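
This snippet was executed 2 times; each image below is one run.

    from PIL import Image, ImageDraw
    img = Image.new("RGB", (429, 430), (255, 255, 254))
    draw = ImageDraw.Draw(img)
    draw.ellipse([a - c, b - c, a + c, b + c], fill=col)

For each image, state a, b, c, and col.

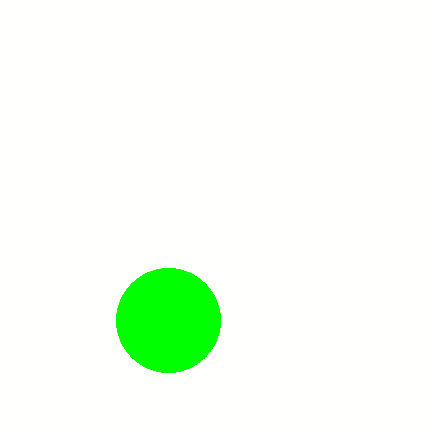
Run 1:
a = 168, b = 320, c = 52, col = 'lime'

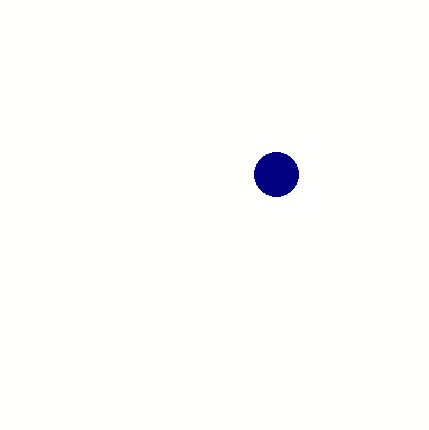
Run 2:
a = 276, b = 174, c = 22, col = 'navy'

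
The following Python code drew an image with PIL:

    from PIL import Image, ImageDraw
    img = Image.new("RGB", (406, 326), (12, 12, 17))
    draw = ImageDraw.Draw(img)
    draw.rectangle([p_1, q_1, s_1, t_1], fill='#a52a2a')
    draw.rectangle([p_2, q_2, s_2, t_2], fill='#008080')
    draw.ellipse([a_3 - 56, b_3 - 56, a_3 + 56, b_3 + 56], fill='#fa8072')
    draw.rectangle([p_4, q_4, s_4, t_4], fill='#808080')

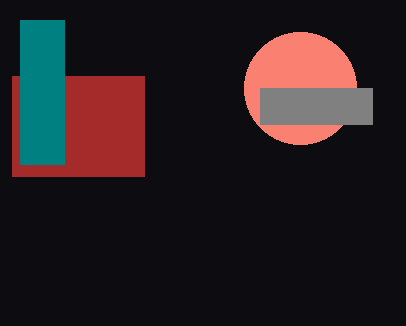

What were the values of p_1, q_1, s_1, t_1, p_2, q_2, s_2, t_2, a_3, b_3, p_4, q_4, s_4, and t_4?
p_1 = 12, q_1 = 76, s_1 = 144, t_1 = 176, p_2 = 20, q_2 = 20, s_2 = 64, t_2 = 164, a_3 = 300, b_3 = 88, p_4 = 260, q_4 = 88, s_4 = 372, t_4 = 124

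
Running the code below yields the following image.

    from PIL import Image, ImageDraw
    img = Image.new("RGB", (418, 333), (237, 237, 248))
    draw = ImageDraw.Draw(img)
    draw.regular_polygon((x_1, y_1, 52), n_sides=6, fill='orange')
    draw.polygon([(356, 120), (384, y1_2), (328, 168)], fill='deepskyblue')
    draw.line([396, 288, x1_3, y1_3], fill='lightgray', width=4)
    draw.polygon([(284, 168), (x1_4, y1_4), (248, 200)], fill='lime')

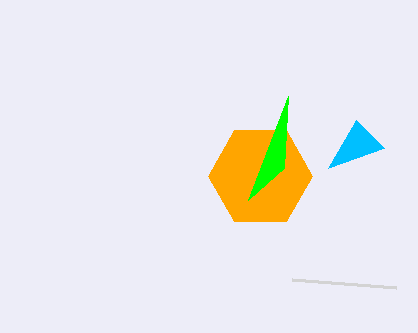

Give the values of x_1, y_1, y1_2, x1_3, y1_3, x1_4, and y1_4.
x_1 = 260, y_1 = 176, y1_2 = 148, x1_3 = 292, y1_3 = 280, x1_4 = 288, y1_4 = 96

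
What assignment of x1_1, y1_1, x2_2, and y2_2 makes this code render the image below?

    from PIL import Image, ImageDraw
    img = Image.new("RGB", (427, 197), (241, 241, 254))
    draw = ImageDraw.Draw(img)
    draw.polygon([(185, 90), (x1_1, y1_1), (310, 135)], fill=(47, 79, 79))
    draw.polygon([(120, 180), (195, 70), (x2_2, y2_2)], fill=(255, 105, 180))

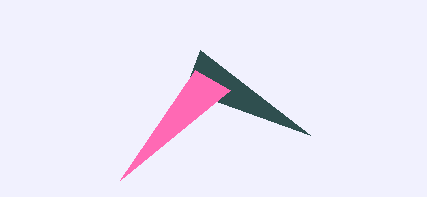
x1_1 = 200, y1_1 = 50, x2_2 = 230, y2_2 = 90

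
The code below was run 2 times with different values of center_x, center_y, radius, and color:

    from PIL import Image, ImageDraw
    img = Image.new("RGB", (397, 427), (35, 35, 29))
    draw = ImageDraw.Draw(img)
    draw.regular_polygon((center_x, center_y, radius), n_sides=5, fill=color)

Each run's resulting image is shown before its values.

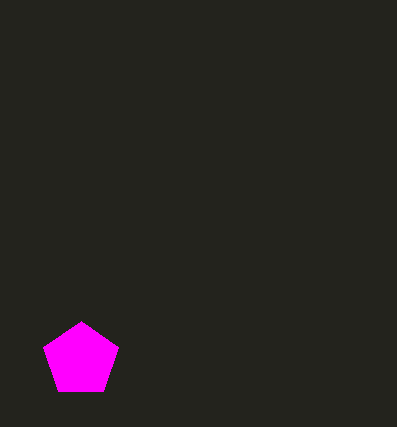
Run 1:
center_x = 81
center_y = 360
radius = 39
color = 'magenta'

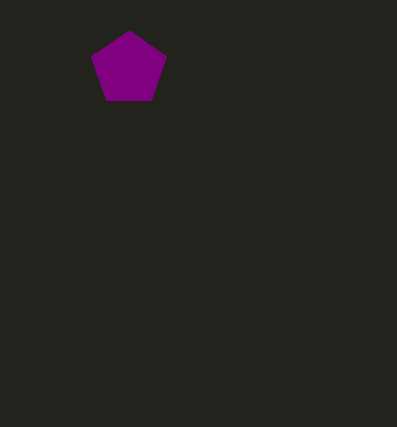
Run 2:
center_x = 129, center_y = 69, radius = 39, color = 'purple'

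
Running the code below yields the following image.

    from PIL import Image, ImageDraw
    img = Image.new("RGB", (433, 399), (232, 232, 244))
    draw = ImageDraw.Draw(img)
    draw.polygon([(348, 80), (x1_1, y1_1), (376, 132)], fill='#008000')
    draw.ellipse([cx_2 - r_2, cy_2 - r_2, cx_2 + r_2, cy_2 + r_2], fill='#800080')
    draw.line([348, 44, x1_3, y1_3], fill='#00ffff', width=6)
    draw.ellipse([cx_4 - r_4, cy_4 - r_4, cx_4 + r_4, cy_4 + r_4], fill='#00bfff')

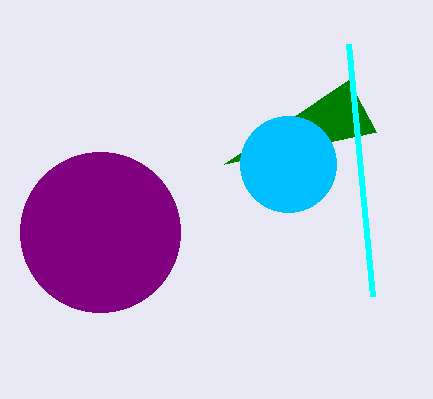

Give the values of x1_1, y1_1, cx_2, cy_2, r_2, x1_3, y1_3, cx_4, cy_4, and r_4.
x1_1 = 224; y1_1 = 164; cx_2 = 100; cy_2 = 232; r_2 = 80; x1_3 = 372; y1_3 = 296; cx_4 = 288; cy_4 = 164; r_4 = 48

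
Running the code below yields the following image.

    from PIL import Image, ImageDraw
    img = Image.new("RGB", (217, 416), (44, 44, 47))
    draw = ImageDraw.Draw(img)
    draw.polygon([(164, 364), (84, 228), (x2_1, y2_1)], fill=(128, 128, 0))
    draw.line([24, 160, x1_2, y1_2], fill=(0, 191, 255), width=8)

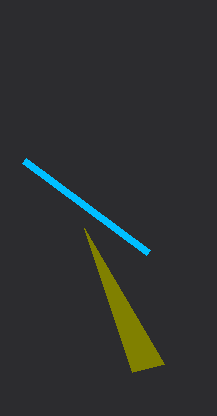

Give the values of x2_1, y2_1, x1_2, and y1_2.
x2_1 = 132
y2_1 = 372
x1_2 = 148
y1_2 = 252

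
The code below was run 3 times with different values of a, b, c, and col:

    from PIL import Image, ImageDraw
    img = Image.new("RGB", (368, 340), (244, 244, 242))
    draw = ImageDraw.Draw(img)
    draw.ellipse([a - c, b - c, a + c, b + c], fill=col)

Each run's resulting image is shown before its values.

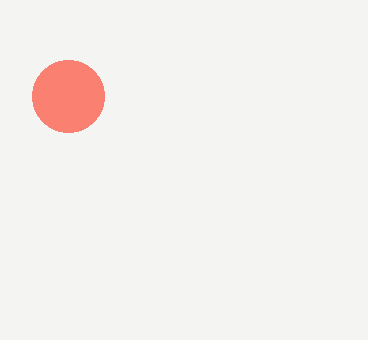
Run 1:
a = 68
b = 96
c = 36
col = 'salmon'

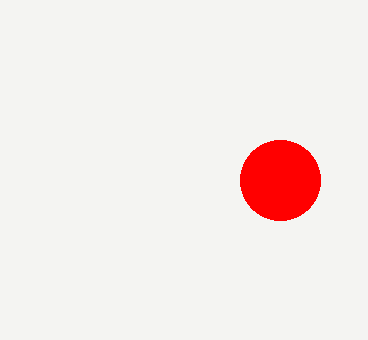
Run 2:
a = 280, b = 180, c = 40, col = 'red'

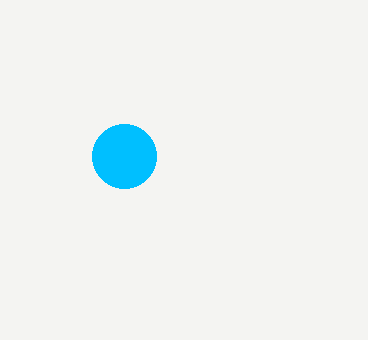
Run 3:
a = 124
b = 156
c = 32
col = 'deepskyblue'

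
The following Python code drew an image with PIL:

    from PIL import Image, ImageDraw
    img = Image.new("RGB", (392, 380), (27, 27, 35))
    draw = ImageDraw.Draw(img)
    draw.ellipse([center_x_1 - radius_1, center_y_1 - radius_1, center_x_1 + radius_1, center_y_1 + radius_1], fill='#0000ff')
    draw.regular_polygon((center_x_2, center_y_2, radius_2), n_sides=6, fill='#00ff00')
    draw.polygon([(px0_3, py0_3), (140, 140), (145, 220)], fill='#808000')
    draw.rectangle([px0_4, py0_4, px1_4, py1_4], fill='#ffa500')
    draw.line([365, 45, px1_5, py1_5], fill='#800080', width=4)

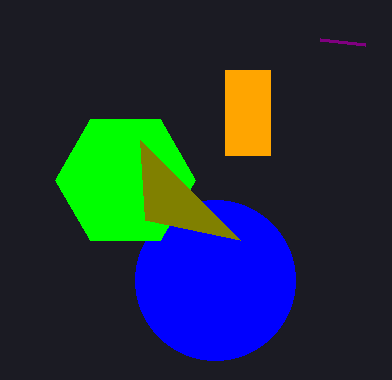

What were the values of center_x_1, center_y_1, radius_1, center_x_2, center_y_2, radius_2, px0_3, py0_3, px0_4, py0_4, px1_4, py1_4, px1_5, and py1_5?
center_x_1 = 215
center_y_1 = 280
radius_1 = 80
center_x_2 = 125
center_y_2 = 180
radius_2 = 70
px0_3 = 240
py0_3 = 240
px0_4 = 225
py0_4 = 70
px1_4 = 270
py1_4 = 155
px1_5 = 320
py1_5 = 40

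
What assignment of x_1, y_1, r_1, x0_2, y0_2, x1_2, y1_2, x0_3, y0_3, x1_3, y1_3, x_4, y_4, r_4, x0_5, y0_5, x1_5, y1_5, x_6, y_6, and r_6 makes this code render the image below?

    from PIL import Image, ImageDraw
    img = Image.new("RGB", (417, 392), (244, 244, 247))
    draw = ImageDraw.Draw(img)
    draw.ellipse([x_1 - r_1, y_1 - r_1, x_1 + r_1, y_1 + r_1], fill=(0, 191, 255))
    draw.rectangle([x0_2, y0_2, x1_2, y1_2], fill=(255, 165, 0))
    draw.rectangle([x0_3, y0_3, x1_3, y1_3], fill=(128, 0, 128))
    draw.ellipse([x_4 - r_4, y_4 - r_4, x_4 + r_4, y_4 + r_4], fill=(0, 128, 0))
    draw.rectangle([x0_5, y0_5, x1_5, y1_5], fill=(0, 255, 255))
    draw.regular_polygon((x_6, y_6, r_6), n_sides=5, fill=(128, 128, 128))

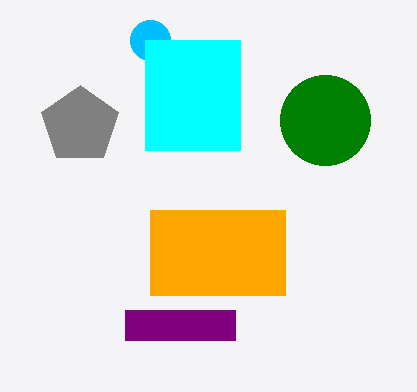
x_1 = 150; y_1 = 40; r_1 = 20; x0_2 = 150; y0_2 = 210; x1_2 = 285; y1_2 = 295; x0_3 = 125; y0_3 = 310; x1_3 = 235; y1_3 = 340; x_4 = 325; y_4 = 120; r_4 = 45; x0_5 = 145; y0_5 = 40; x1_5 = 240; y1_5 = 150; x_6 = 80; y_6 = 125; r_6 = 40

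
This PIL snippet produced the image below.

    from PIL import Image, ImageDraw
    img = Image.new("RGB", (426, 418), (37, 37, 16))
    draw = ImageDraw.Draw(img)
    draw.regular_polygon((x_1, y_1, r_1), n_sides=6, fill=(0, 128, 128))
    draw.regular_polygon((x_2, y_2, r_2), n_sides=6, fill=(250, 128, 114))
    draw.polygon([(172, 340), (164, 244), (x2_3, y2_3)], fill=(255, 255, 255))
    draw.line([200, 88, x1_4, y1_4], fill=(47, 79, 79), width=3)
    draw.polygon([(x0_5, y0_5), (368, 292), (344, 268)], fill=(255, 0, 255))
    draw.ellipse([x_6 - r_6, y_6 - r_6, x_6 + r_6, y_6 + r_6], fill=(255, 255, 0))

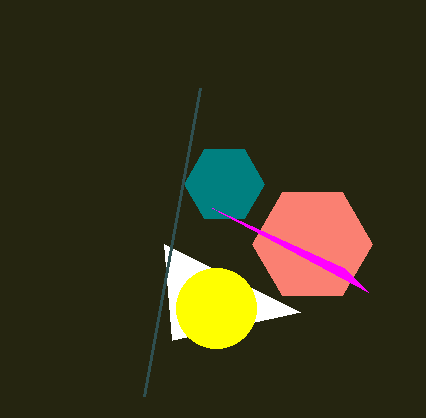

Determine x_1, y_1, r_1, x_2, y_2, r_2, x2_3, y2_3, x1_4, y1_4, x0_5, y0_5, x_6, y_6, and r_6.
x_1 = 224, y_1 = 184, r_1 = 40, x_2 = 312, y_2 = 244, r_2 = 60, x2_3 = 300, y2_3 = 312, x1_4 = 144, y1_4 = 396, x0_5 = 212, y0_5 = 208, x_6 = 216, y_6 = 308, r_6 = 40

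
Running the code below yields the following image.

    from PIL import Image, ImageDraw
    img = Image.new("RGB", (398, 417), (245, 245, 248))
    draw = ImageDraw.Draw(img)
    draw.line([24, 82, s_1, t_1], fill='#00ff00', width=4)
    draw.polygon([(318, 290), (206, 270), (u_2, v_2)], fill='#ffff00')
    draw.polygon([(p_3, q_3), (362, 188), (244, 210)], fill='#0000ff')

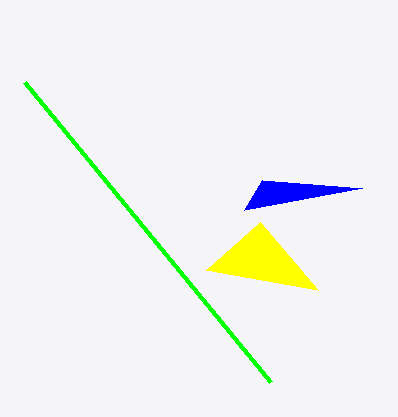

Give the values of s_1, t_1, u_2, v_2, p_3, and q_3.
s_1 = 270
t_1 = 382
u_2 = 260
v_2 = 222
p_3 = 262
q_3 = 180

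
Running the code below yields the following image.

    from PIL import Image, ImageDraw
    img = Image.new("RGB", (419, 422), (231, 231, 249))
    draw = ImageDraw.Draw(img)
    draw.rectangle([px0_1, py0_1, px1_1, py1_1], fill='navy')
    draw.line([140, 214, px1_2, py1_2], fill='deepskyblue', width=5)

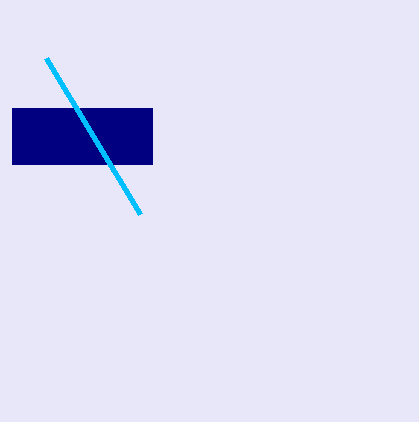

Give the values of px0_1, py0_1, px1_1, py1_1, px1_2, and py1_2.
px0_1 = 12
py0_1 = 108
px1_1 = 152
py1_1 = 164
px1_2 = 46
py1_2 = 58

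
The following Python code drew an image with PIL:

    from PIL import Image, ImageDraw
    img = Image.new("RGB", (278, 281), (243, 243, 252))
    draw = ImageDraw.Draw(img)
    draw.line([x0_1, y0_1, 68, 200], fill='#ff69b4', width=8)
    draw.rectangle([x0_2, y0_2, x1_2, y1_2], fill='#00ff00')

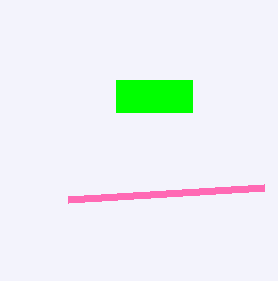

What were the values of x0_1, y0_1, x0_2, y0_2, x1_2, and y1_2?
x0_1 = 264; y0_1 = 188; x0_2 = 116; y0_2 = 80; x1_2 = 192; y1_2 = 112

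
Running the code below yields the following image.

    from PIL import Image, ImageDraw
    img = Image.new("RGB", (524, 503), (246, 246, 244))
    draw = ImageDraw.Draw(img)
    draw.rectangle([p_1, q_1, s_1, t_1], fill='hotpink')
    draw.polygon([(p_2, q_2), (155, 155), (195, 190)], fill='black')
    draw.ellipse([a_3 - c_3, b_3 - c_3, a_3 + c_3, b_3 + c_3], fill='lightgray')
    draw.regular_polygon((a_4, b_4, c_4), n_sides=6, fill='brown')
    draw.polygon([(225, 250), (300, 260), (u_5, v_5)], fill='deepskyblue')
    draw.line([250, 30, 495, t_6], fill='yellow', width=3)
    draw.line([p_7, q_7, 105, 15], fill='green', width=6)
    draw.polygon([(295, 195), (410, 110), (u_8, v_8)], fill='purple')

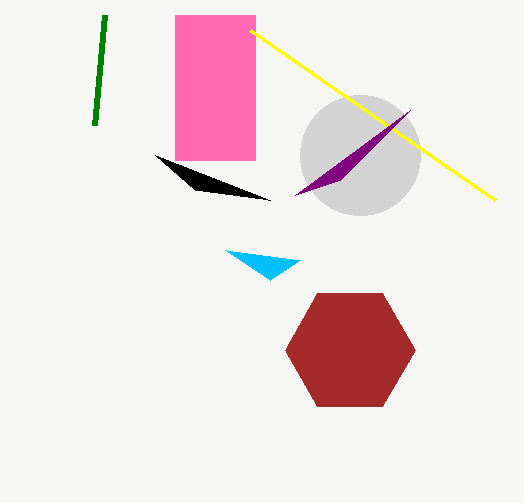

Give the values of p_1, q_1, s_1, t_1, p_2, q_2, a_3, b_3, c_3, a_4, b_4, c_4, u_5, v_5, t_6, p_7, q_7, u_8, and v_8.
p_1 = 175, q_1 = 15, s_1 = 255, t_1 = 160, p_2 = 270, q_2 = 200, a_3 = 360, b_3 = 155, c_3 = 60, a_4 = 350, b_4 = 350, c_4 = 65, u_5 = 270, v_5 = 280, t_6 = 200, p_7 = 95, q_7 = 125, u_8 = 340, v_8 = 180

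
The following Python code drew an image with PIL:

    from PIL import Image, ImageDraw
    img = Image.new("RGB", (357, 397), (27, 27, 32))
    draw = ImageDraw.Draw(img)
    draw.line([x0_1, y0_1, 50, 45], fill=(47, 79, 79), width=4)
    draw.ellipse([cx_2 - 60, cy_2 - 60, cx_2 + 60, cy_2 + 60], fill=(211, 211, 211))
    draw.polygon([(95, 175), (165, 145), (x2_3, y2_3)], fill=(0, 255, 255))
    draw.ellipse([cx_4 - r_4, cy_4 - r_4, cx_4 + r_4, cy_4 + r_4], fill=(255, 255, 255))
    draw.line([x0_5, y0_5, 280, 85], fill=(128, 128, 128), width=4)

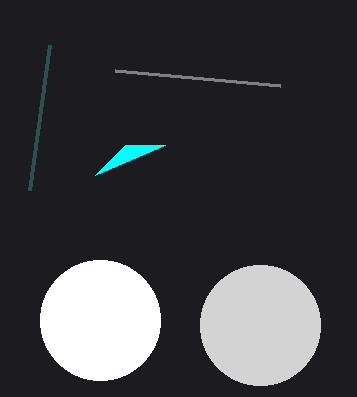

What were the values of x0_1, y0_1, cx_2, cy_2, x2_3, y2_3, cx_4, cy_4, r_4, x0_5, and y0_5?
x0_1 = 30
y0_1 = 190
cx_2 = 260
cy_2 = 325
x2_3 = 125
y2_3 = 145
cx_4 = 100
cy_4 = 320
r_4 = 60
x0_5 = 115
y0_5 = 70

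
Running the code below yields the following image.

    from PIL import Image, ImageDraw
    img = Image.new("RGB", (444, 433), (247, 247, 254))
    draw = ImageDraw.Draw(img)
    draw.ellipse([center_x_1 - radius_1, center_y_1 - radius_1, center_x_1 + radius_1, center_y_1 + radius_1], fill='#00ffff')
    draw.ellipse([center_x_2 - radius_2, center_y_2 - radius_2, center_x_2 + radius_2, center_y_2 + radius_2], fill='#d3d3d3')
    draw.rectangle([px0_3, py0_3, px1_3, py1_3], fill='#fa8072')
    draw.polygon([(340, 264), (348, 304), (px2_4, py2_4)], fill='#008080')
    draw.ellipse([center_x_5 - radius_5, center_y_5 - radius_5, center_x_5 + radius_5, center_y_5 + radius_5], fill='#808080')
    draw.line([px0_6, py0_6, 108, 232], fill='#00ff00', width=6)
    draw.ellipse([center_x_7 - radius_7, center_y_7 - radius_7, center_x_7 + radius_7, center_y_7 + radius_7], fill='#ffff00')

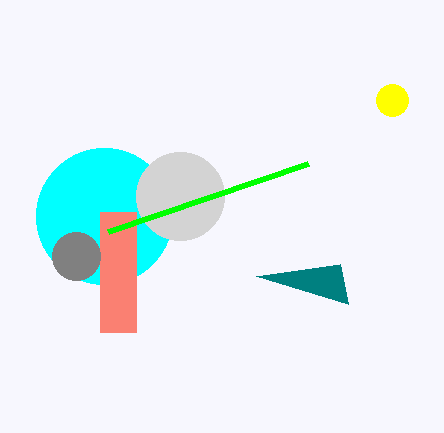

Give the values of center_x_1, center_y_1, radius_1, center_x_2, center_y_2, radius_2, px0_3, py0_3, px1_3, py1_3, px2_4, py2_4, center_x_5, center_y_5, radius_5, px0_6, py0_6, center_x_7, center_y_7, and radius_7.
center_x_1 = 104, center_y_1 = 216, radius_1 = 68, center_x_2 = 180, center_y_2 = 196, radius_2 = 44, px0_3 = 100, py0_3 = 212, px1_3 = 136, py1_3 = 332, px2_4 = 256, py2_4 = 276, center_x_5 = 76, center_y_5 = 256, radius_5 = 24, px0_6 = 308, py0_6 = 164, center_x_7 = 392, center_y_7 = 100, radius_7 = 16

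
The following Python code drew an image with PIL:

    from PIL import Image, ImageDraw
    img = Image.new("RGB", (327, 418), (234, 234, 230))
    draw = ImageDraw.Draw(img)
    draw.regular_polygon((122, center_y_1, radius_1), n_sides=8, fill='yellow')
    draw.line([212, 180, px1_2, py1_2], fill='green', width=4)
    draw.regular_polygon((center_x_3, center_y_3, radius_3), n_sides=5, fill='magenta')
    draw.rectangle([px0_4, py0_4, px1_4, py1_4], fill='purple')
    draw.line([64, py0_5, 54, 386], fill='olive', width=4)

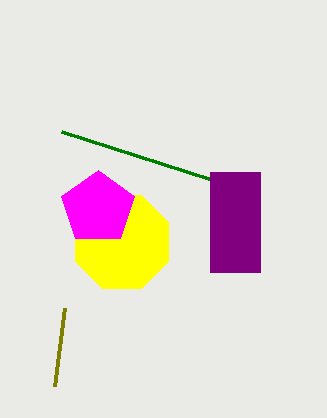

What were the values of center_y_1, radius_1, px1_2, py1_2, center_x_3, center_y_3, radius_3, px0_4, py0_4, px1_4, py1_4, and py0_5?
center_y_1 = 242, radius_1 = 50, px1_2 = 62, py1_2 = 132, center_x_3 = 98, center_y_3 = 208, radius_3 = 38, px0_4 = 210, py0_4 = 172, px1_4 = 260, py1_4 = 272, py0_5 = 308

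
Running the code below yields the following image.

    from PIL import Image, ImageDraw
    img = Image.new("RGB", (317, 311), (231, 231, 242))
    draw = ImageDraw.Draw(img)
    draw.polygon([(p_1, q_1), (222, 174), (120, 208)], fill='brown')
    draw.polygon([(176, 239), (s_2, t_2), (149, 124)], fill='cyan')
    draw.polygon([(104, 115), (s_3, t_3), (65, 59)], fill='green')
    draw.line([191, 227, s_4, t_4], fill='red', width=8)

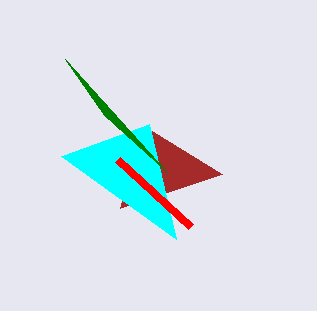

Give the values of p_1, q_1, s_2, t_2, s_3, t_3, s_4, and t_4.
p_1 = 144, q_1 = 126, s_2 = 61, t_2 = 156, s_3 = 167, t_3 = 172, s_4 = 118, t_4 = 160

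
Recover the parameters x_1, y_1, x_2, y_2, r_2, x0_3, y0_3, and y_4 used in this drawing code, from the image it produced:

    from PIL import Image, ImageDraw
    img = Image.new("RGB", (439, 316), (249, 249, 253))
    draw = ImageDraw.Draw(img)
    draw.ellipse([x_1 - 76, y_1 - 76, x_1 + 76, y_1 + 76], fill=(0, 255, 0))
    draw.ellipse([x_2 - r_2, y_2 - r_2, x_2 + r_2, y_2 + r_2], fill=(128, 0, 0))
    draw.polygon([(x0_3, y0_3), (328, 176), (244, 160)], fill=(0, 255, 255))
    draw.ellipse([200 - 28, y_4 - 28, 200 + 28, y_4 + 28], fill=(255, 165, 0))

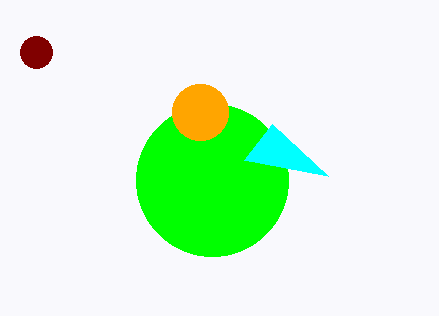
x_1 = 212; y_1 = 180; x_2 = 36; y_2 = 52; r_2 = 16; x0_3 = 272; y0_3 = 124; y_4 = 112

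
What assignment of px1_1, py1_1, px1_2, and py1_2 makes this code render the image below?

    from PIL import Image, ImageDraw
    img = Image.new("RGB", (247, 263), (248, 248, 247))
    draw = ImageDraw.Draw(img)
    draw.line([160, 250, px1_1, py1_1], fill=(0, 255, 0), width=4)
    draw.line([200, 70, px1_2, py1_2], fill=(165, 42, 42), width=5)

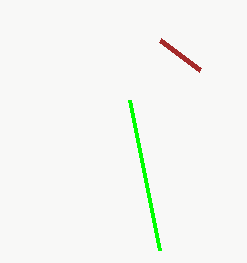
px1_1 = 130; py1_1 = 100; px1_2 = 160; py1_2 = 40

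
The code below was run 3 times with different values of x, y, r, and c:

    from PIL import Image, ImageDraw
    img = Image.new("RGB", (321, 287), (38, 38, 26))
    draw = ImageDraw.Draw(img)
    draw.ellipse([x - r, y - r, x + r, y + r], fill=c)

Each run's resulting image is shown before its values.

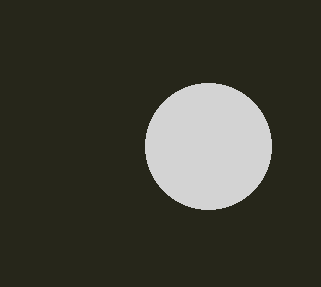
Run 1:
x = 208; y = 146; r = 63; c = 'lightgray'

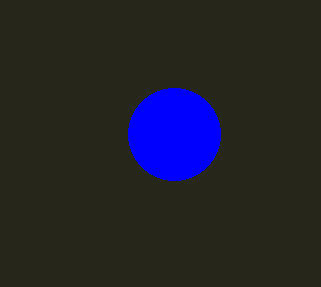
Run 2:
x = 174; y = 134; r = 46; c = 'blue'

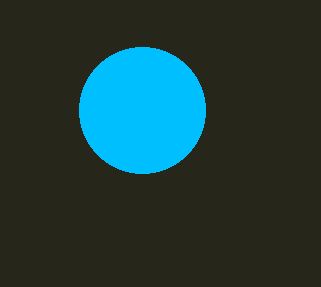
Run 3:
x = 142; y = 110; r = 63; c = 'deepskyblue'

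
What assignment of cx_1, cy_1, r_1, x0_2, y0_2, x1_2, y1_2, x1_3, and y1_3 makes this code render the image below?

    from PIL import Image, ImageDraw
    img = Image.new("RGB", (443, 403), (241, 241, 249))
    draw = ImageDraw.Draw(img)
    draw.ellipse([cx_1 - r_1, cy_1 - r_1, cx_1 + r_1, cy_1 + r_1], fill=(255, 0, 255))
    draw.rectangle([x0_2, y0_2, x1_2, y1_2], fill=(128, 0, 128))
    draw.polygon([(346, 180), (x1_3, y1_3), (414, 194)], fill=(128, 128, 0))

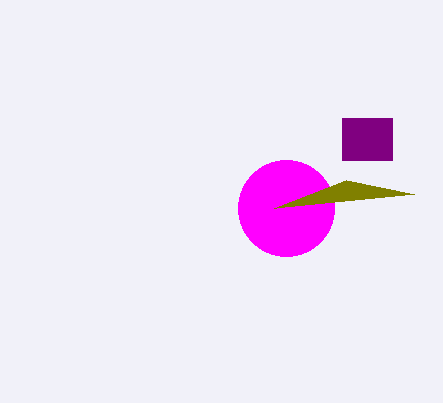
cx_1 = 286; cy_1 = 208; r_1 = 48; x0_2 = 342; y0_2 = 118; x1_2 = 392; y1_2 = 160; x1_3 = 274; y1_3 = 208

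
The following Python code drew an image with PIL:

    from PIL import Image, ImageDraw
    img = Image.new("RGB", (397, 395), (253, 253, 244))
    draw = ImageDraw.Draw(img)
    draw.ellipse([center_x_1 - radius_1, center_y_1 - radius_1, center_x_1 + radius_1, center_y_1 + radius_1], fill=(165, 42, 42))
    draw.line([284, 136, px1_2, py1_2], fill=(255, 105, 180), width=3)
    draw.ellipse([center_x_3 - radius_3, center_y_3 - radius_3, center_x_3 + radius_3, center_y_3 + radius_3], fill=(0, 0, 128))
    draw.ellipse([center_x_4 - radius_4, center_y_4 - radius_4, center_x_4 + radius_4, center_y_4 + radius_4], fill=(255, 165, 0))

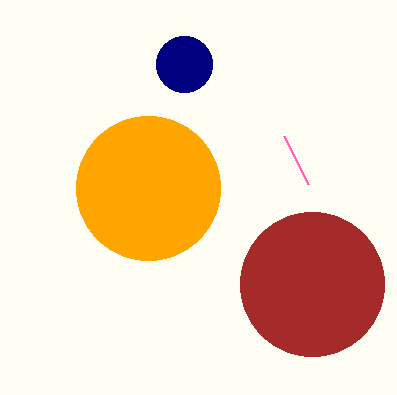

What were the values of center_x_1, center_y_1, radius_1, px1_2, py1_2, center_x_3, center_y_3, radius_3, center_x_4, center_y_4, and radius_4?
center_x_1 = 312, center_y_1 = 284, radius_1 = 72, px1_2 = 308, py1_2 = 184, center_x_3 = 184, center_y_3 = 64, radius_3 = 28, center_x_4 = 148, center_y_4 = 188, radius_4 = 72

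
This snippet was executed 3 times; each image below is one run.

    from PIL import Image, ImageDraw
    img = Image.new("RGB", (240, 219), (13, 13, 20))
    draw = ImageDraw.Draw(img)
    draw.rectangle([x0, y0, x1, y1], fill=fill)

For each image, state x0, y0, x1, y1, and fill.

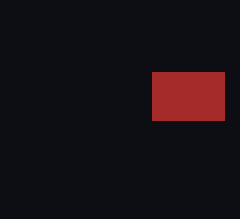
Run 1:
x0 = 152, y0 = 72, x1 = 224, y1 = 120, fill = 'brown'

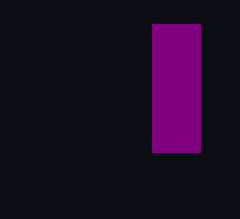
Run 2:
x0 = 152
y0 = 24
x1 = 200
y1 = 152
fill = 'purple'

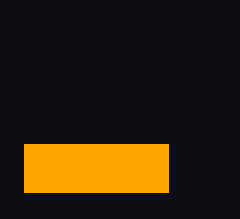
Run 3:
x0 = 24, y0 = 144, x1 = 168, y1 = 192, fill = 'orange'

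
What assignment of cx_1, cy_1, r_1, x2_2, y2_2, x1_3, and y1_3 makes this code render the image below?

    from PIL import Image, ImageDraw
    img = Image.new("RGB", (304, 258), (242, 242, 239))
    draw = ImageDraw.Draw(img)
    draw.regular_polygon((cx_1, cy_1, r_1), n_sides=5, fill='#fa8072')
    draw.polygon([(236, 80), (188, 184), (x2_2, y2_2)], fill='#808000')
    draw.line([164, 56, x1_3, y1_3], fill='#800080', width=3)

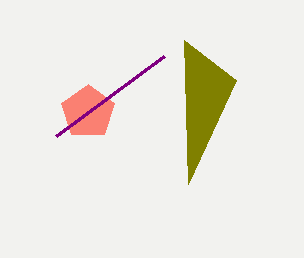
cx_1 = 88
cy_1 = 112
r_1 = 28
x2_2 = 184
y2_2 = 40
x1_3 = 56
y1_3 = 136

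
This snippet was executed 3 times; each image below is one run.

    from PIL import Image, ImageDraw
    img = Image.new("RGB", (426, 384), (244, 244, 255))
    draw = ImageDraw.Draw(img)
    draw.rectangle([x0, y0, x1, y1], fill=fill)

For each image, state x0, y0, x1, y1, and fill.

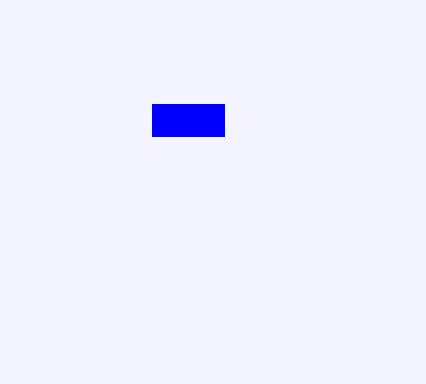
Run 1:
x0 = 152
y0 = 104
x1 = 224
y1 = 136
fill = 'blue'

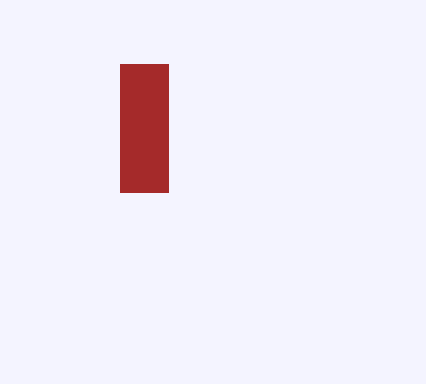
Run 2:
x0 = 120
y0 = 64
x1 = 168
y1 = 192
fill = 'brown'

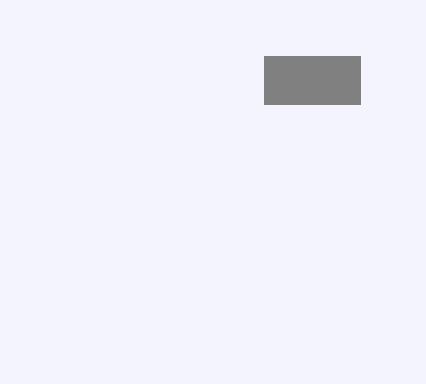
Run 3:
x0 = 264, y0 = 56, x1 = 360, y1 = 104, fill = 'gray'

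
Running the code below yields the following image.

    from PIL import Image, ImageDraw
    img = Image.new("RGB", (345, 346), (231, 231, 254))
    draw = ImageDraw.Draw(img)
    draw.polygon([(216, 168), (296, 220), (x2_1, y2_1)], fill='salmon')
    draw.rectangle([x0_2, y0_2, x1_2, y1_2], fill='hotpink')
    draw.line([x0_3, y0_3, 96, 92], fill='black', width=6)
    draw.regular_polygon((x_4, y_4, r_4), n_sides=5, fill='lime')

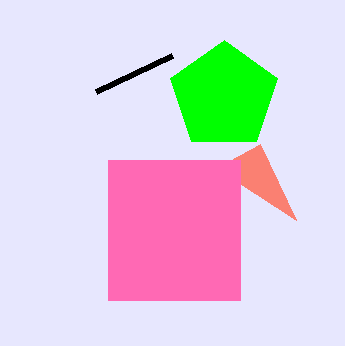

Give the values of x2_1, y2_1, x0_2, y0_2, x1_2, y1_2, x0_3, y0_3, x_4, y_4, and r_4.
x2_1 = 260
y2_1 = 144
x0_2 = 108
y0_2 = 160
x1_2 = 240
y1_2 = 300
x0_3 = 172
y0_3 = 56
x_4 = 224
y_4 = 96
r_4 = 56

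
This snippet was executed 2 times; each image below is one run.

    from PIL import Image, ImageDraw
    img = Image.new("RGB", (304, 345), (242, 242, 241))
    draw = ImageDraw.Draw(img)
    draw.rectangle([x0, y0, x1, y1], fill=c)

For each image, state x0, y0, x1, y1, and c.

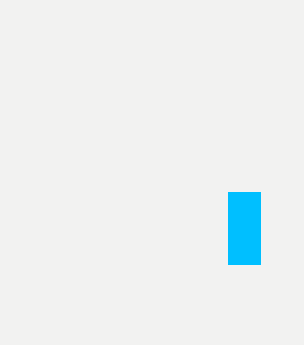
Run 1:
x0 = 228, y0 = 192, x1 = 260, y1 = 264, c = 'deepskyblue'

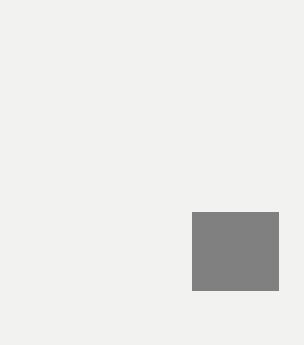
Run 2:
x0 = 192
y0 = 212
x1 = 278
y1 = 290
c = 'gray'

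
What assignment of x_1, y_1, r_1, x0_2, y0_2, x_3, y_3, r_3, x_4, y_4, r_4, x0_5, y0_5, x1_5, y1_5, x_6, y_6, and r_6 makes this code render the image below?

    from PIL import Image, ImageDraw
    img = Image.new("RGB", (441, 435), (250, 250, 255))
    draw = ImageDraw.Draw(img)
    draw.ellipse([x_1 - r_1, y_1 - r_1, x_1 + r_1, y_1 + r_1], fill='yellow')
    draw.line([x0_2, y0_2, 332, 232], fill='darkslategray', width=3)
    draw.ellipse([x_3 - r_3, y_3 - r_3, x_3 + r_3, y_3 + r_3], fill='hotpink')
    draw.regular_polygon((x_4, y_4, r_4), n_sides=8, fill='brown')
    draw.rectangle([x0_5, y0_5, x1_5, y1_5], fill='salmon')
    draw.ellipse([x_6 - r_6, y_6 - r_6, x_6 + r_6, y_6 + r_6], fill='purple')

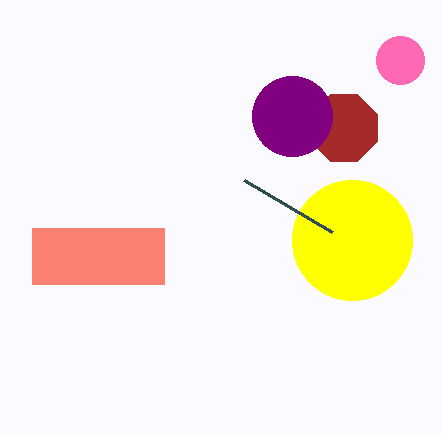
x_1 = 352; y_1 = 240; r_1 = 60; x0_2 = 244; y0_2 = 180; x_3 = 400; y_3 = 60; r_3 = 24; x_4 = 344; y_4 = 128; r_4 = 36; x0_5 = 32; y0_5 = 228; x1_5 = 164; y1_5 = 284; x_6 = 292; y_6 = 116; r_6 = 40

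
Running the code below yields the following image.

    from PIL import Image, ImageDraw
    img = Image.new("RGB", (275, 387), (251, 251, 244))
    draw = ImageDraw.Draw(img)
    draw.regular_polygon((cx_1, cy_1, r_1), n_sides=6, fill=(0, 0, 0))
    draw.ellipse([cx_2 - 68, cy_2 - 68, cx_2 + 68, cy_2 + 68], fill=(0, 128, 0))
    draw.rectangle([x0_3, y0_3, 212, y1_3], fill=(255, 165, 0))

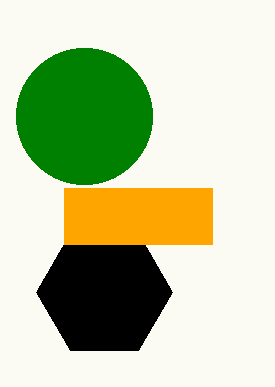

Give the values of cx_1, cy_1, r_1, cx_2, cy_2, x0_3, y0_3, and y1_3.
cx_1 = 104; cy_1 = 292; r_1 = 68; cx_2 = 84; cy_2 = 116; x0_3 = 64; y0_3 = 188; y1_3 = 244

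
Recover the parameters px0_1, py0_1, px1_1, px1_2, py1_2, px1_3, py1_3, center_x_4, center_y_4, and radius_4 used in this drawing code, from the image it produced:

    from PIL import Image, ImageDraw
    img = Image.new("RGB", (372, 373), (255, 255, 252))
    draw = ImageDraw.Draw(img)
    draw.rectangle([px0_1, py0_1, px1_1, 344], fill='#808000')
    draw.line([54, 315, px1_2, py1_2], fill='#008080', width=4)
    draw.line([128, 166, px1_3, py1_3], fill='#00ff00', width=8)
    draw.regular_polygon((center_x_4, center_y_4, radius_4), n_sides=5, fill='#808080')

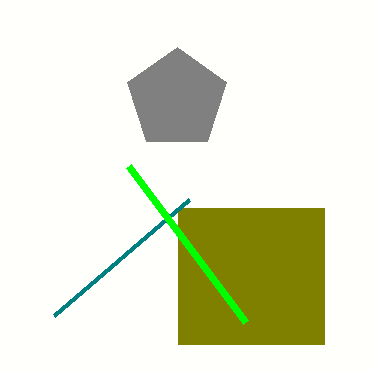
px0_1 = 178
py0_1 = 208
px1_1 = 324
px1_2 = 189
py1_2 = 199
px1_3 = 245
py1_3 = 322
center_x_4 = 177
center_y_4 = 99
radius_4 = 52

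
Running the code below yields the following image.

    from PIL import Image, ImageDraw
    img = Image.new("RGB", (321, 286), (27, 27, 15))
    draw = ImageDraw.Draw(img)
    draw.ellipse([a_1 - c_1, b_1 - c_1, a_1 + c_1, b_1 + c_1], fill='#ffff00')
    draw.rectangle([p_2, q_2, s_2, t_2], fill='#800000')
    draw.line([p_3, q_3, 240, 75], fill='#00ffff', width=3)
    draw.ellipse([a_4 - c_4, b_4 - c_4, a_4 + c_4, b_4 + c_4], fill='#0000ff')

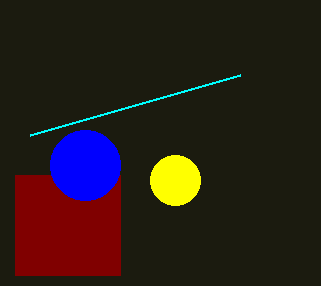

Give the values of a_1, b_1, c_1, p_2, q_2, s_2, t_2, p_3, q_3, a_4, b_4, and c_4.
a_1 = 175; b_1 = 180; c_1 = 25; p_2 = 15; q_2 = 175; s_2 = 120; t_2 = 275; p_3 = 30; q_3 = 135; a_4 = 85; b_4 = 165; c_4 = 35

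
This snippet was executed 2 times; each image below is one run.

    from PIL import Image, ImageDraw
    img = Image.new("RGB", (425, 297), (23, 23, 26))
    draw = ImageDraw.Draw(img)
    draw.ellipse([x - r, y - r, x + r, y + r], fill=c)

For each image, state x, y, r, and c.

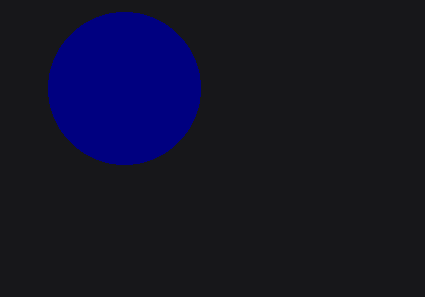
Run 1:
x = 124
y = 88
r = 76
c = 'navy'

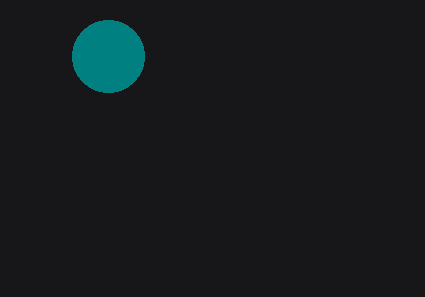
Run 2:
x = 108; y = 56; r = 36; c = 'teal'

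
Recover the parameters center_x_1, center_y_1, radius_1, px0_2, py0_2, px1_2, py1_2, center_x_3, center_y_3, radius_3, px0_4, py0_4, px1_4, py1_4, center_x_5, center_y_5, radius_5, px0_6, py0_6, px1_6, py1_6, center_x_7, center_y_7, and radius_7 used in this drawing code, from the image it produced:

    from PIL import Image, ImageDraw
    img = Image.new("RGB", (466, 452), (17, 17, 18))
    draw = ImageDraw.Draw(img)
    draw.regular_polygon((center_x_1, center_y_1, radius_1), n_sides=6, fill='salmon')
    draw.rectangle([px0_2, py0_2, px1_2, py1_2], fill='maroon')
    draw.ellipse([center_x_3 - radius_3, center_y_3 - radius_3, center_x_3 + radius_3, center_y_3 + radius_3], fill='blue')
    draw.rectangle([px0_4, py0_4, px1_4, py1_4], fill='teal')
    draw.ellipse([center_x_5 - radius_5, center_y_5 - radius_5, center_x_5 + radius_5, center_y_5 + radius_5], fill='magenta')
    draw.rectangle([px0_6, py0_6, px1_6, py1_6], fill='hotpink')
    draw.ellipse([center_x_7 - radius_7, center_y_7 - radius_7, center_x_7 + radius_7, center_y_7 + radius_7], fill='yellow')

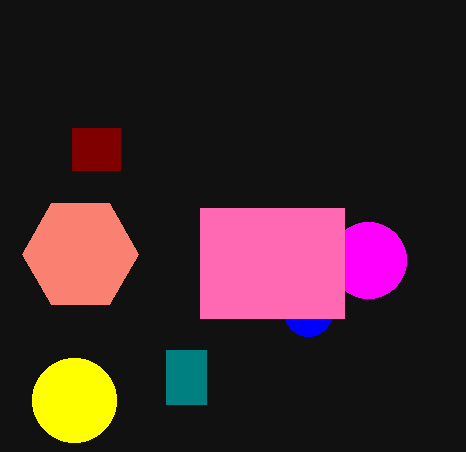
center_x_1 = 80
center_y_1 = 254
radius_1 = 58
px0_2 = 72
py0_2 = 128
px1_2 = 120
py1_2 = 170
center_x_3 = 308
center_y_3 = 312
radius_3 = 24
px0_4 = 166
py0_4 = 350
px1_4 = 206
py1_4 = 404
center_x_5 = 368
center_y_5 = 260
radius_5 = 38
px0_6 = 200
py0_6 = 208
px1_6 = 344
py1_6 = 318
center_x_7 = 74
center_y_7 = 400
radius_7 = 42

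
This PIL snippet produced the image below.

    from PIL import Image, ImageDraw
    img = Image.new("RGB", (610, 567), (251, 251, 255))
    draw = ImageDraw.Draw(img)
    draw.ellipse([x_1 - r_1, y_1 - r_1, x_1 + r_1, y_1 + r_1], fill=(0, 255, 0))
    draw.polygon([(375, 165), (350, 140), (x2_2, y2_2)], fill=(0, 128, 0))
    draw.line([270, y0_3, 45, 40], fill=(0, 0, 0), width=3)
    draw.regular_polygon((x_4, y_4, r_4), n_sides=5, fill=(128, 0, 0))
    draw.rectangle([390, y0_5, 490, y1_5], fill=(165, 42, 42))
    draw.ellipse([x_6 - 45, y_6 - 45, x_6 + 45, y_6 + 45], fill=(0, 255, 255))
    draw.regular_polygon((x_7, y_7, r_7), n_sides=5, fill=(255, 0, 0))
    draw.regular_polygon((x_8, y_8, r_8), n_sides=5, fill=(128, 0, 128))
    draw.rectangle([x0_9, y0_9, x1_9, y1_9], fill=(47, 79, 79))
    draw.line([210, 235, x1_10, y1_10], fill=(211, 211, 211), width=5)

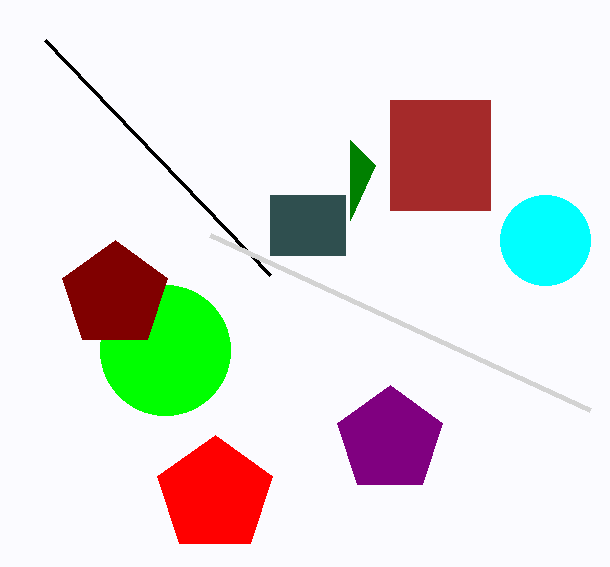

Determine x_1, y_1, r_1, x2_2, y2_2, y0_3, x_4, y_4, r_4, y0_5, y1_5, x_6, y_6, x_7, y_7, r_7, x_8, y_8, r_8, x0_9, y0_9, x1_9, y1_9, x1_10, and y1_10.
x_1 = 165
y_1 = 350
r_1 = 65
x2_2 = 350
y2_2 = 220
y0_3 = 275
x_4 = 115
y_4 = 295
r_4 = 55
y0_5 = 100
y1_5 = 210
x_6 = 545
y_6 = 240
x_7 = 215
y_7 = 495
r_7 = 60
x_8 = 390
y_8 = 440
r_8 = 55
x0_9 = 270
y0_9 = 195
x1_9 = 345
y1_9 = 255
x1_10 = 590
y1_10 = 410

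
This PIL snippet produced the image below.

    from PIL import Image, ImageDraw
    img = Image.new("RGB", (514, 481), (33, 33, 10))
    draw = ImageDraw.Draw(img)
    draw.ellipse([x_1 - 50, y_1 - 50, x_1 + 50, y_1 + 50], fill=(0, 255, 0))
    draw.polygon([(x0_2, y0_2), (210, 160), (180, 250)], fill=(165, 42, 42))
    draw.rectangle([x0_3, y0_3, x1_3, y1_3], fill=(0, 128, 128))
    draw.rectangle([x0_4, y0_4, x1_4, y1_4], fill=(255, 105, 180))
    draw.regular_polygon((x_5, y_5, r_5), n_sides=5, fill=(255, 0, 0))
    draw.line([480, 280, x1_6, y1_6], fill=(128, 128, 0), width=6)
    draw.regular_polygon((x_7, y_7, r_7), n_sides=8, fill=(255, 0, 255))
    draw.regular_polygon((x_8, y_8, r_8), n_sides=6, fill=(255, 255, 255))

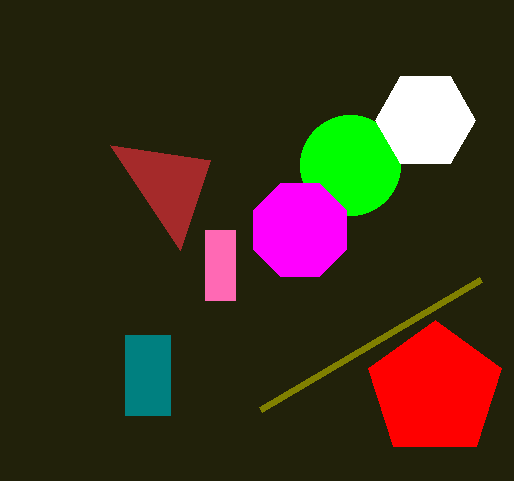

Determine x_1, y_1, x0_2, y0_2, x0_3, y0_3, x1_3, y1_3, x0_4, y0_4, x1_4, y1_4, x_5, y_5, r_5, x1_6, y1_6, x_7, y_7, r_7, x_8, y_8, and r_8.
x_1 = 350, y_1 = 165, x0_2 = 110, y0_2 = 145, x0_3 = 125, y0_3 = 335, x1_3 = 170, y1_3 = 415, x0_4 = 205, y0_4 = 230, x1_4 = 235, y1_4 = 300, x_5 = 435, y_5 = 390, r_5 = 70, x1_6 = 260, y1_6 = 410, x_7 = 300, y_7 = 230, r_7 = 50, x_8 = 425, y_8 = 120, r_8 = 50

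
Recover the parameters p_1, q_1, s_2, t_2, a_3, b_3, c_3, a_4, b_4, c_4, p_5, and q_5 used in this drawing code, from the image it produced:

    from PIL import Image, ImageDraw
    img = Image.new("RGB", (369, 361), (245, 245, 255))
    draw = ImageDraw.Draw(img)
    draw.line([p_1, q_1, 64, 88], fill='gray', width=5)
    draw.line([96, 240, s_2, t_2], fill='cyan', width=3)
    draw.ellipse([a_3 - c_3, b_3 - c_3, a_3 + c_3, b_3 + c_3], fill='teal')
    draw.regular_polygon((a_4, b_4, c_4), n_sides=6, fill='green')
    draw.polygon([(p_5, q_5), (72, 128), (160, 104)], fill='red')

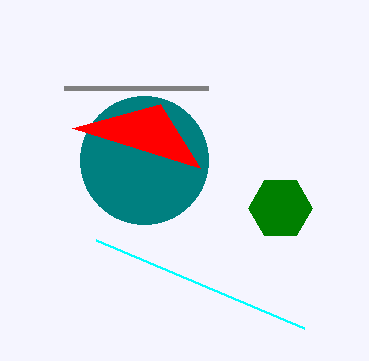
p_1 = 208; q_1 = 88; s_2 = 304; t_2 = 328; a_3 = 144; b_3 = 160; c_3 = 64; a_4 = 280; b_4 = 208; c_4 = 32; p_5 = 200; q_5 = 168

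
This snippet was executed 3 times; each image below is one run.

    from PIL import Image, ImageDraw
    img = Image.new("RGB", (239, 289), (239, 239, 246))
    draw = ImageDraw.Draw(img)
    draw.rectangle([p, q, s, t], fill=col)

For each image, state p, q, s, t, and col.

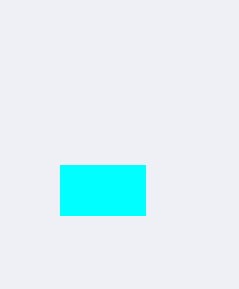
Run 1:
p = 60
q = 165
s = 145
t = 215
col = 'cyan'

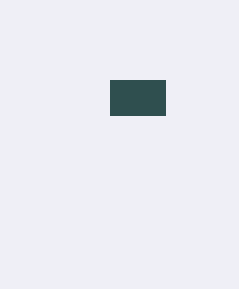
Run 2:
p = 110
q = 80
s = 165
t = 115
col = 'darkslategray'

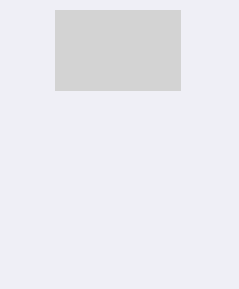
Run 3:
p = 55; q = 10; s = 180; t = 90; col = 'lightgray'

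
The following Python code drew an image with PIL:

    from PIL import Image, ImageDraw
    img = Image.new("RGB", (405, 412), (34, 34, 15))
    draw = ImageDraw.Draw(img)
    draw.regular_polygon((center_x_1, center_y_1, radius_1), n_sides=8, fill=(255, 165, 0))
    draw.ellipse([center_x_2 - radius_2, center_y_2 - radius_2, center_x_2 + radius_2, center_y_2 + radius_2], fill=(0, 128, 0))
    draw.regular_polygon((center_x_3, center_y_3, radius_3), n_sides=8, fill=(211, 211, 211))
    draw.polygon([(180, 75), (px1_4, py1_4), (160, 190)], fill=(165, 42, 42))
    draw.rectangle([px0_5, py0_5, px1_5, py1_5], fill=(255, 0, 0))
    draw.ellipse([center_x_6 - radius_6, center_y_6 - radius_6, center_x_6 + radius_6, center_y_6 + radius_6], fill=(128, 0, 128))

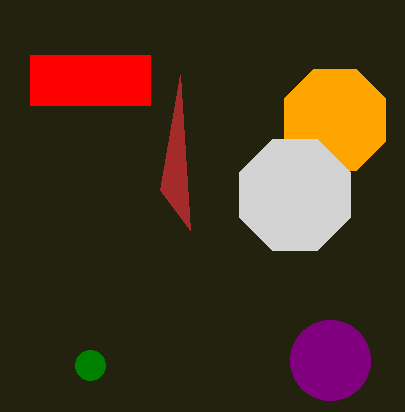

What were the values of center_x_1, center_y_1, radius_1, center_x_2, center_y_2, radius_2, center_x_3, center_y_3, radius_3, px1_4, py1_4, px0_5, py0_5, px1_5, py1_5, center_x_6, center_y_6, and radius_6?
center_x_1 = 335, center_y_1 = 120, radius_1 = 55, center_x_2 = 90, center_y_2 = 365, radius_2 = 15, center_x_3 = 295, center_y_3 = 195, radius_3 = 60, px1_4 = 190, py1_4 = 230, px0_5 = 30, py0_5 = 55, px1_5 = 150, py1_5 = 105, center_x_6 = 330, center_y_6 = 360, radius_6 = 40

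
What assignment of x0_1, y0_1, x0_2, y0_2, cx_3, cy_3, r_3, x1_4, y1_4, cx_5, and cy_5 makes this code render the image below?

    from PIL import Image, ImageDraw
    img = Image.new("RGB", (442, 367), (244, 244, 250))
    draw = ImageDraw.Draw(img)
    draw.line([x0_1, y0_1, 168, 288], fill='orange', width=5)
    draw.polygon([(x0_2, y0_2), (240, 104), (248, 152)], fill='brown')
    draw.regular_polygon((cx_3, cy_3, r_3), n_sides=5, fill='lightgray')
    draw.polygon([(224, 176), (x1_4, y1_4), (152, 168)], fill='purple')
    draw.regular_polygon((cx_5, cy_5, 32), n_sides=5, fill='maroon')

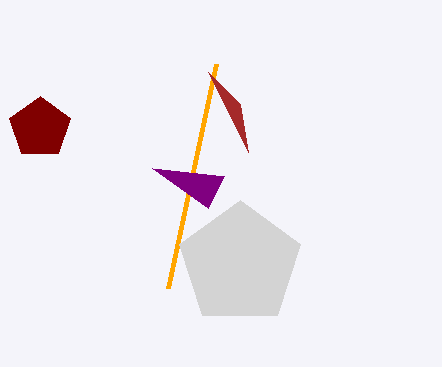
x0_1 = 216; y0_1 = 64; x0_2 = 208; y0_2 = 72; cx_3 = 240; cy_3 = 264; r_3 = 64; x1_4 = 208; y1_4 = 208; cx_5 = 40; cy_5 = 128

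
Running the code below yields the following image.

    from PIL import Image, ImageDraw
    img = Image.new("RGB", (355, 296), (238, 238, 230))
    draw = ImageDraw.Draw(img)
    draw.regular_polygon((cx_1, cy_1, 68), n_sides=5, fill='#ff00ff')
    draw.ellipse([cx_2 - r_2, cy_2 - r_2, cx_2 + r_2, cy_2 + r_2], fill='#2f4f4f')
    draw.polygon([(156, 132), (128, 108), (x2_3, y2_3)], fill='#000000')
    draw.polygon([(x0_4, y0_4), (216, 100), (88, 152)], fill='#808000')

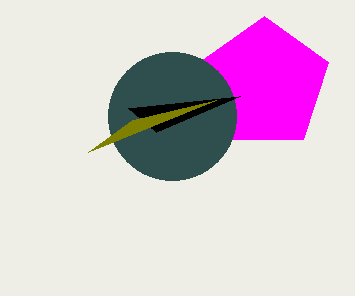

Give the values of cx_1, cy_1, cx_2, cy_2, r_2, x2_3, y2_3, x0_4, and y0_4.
cx_1 = 264
cy_1 = 84
cx_2 = 172
cy_2 = 116
r_2 = 64
x2_3 = 240
y2_3 = 96
x0_4 = 132
y0_4 = 120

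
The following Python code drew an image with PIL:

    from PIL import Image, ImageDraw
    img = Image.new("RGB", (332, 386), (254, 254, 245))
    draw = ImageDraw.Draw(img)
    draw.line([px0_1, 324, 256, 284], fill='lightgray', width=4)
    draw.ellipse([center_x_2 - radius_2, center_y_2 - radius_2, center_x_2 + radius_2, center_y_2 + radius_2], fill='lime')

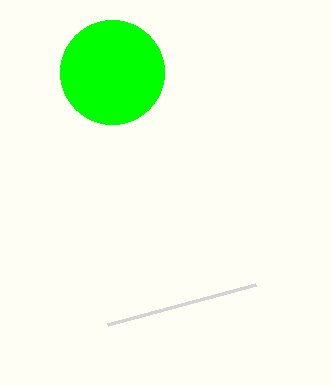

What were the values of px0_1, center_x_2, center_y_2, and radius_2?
px0_1 = 108; center_x_2 = 112; center_y_2 = 72; radius_2 = 52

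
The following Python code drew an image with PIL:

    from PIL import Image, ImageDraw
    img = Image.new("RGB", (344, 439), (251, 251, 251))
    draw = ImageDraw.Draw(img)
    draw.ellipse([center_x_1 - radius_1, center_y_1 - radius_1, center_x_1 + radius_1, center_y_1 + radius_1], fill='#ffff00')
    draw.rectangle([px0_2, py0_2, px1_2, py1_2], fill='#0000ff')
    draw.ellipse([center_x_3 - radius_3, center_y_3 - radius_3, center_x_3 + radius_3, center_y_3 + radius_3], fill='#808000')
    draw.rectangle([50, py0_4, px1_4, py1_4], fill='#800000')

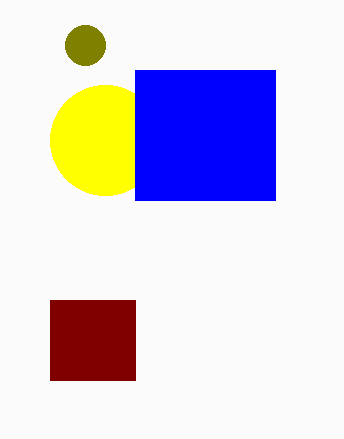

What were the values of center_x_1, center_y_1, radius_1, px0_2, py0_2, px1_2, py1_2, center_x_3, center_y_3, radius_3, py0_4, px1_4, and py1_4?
center_x_1 = 105
center_y_1 = 140
radius_1 = 55
px0_2 = 135
py0_2 = 70
px1_2 = 275
py1_2 = 200
center_x_3 = 85
center_y_3 = 45
radius_3 = 20
py0_4 = 300
px1_4 = 135
py1_4 = 380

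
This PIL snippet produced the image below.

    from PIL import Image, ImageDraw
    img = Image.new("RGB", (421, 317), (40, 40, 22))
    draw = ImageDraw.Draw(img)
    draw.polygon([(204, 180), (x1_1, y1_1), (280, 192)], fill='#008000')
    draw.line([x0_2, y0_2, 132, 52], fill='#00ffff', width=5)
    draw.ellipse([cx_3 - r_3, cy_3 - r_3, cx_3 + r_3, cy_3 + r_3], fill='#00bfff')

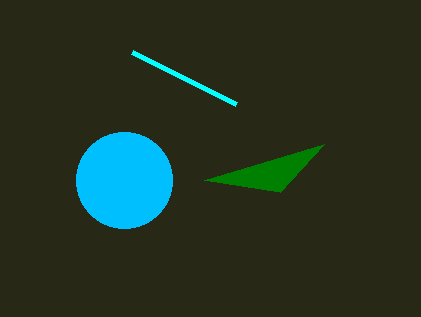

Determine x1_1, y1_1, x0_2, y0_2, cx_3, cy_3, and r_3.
x1_1 = 324, y1_1 = 144, x0_2 = 236, y0_2 = 104, cx_3 = 124, cy_3 = 180, r_3 = 48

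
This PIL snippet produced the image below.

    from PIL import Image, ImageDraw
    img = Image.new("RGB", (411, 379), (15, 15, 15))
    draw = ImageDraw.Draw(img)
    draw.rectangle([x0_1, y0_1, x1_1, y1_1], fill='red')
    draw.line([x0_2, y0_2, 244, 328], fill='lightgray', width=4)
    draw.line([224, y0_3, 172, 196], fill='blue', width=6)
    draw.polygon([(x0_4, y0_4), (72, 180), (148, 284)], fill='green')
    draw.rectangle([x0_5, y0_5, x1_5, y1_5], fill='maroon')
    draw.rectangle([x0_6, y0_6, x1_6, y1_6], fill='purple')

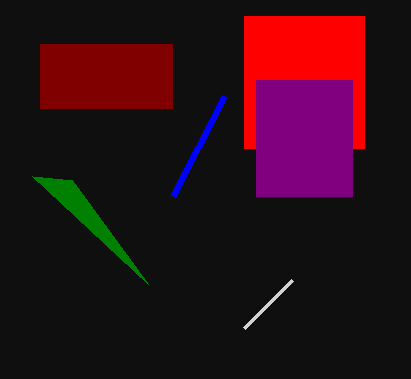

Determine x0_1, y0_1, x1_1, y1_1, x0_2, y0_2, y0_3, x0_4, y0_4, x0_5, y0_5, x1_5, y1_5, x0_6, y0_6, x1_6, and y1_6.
x0_1 = 244; y0_1 = 16; x1_1 = 364; y1_1 = 148; x0_2 = 292; y0_2 = 280; y0_3 = 96; x0_4 = 32; y0_4 = 176; x0_5 = 40; y0_5 = 44; x1_5 = 172; y1_5 = 108; x0_6 = 256; y0_6 = 80; x1_6 = 352; y1_6 = 196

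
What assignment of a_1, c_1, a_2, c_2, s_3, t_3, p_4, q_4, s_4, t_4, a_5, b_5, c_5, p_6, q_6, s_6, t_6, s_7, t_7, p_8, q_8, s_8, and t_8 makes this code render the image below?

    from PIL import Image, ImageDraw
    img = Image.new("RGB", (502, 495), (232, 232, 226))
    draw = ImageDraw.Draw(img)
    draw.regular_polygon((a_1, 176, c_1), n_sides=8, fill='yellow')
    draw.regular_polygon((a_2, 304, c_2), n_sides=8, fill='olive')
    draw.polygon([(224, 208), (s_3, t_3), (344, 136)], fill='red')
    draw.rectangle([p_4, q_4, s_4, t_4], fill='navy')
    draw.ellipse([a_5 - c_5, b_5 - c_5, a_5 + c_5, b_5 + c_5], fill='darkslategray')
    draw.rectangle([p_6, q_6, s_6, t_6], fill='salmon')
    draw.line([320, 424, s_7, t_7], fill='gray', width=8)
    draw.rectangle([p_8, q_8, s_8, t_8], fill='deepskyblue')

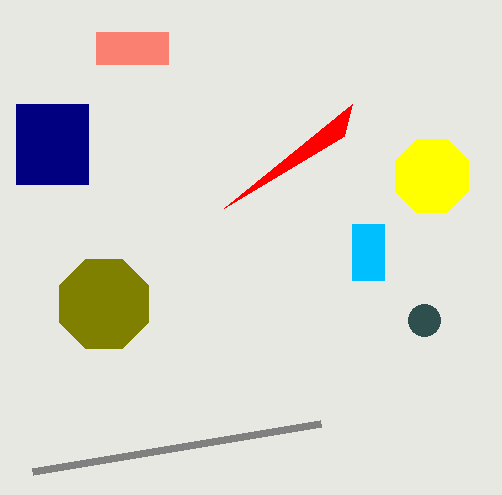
a_1 = 432, c_1 = 40, a_2 = 104, c_2 = 48, s_3 = 352, t_3 = 104, p_4 = 16, q_4 = 104, s_4 = 88, t_4 = 184, a_5 = 424, b_5 = 320, c_5 = 16, p_6 = 96, q_6 = 32, s_6 = 168, t_6 = 64, s_7 = 32, t_7 = 472, p_8 = 352, q_8 = 224, s_8 = 384, t_8 = 280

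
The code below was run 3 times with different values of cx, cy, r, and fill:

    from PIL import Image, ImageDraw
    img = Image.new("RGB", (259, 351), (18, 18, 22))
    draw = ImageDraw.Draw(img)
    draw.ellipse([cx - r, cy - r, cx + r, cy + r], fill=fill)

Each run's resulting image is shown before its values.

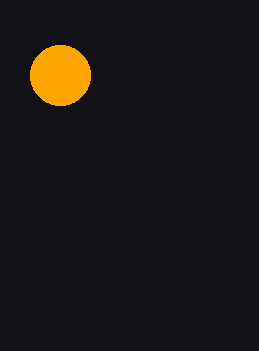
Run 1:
cx = 60
cy = 75
r = 30
fill = 'orange'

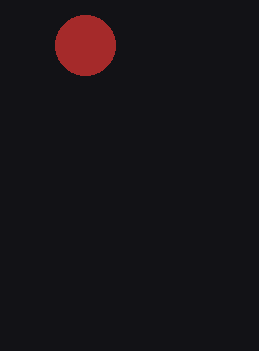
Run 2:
cx = 85, cy = 45, r = 30, fill = 'brown'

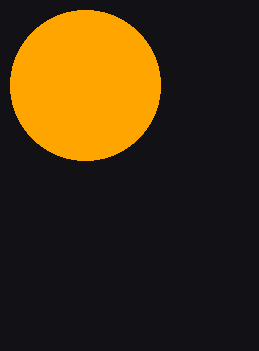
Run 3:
cx = 85
cy = 85
r = 75
fill = 'orange'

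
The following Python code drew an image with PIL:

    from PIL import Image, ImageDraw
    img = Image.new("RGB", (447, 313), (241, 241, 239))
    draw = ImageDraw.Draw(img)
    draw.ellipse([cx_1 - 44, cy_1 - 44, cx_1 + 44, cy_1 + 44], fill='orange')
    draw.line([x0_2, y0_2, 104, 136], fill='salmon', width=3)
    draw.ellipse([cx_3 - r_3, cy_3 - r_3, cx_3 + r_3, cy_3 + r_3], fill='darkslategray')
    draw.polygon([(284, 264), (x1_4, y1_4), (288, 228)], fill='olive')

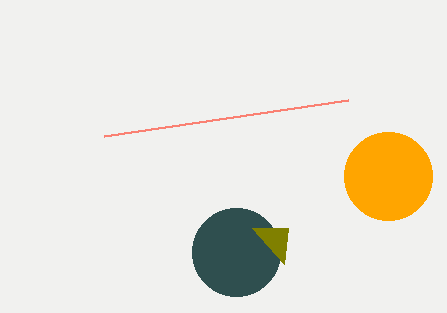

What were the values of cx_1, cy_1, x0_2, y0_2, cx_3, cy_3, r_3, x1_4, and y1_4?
cx_1 = 388; cy_1 = 176; x0_2 = 348; y0_2 = 100; cx_3 = 236; cy_3 = 252; r_3 = 44; x1_4 = 252; y1_4 = 228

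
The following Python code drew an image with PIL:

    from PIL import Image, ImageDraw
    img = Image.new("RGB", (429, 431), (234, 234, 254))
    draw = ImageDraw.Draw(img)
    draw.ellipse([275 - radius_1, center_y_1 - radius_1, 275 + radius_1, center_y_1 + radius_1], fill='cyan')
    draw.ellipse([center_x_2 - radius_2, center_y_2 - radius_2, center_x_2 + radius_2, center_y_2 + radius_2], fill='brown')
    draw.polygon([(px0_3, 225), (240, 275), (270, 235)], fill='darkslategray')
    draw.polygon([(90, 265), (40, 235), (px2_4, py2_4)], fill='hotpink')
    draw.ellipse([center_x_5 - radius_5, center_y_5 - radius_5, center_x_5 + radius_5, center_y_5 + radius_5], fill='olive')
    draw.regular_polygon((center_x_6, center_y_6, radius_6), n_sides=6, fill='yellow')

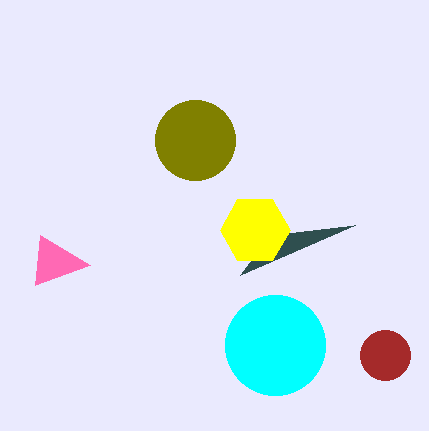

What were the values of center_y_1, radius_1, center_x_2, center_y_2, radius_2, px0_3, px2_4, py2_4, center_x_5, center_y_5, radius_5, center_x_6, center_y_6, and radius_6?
center_y_1 = 345, radius_1 = 50, center_x_2 = 385, center_y_2 = 355, radius_2 = 25, px0_3 = 355, px2_4 = 35, py2_4 = 285, center_x_5 = 195, center_y_5 = 140, radius_5 = 40, center_x_6 = 255, center_y_6 = 230, radius_6 = 35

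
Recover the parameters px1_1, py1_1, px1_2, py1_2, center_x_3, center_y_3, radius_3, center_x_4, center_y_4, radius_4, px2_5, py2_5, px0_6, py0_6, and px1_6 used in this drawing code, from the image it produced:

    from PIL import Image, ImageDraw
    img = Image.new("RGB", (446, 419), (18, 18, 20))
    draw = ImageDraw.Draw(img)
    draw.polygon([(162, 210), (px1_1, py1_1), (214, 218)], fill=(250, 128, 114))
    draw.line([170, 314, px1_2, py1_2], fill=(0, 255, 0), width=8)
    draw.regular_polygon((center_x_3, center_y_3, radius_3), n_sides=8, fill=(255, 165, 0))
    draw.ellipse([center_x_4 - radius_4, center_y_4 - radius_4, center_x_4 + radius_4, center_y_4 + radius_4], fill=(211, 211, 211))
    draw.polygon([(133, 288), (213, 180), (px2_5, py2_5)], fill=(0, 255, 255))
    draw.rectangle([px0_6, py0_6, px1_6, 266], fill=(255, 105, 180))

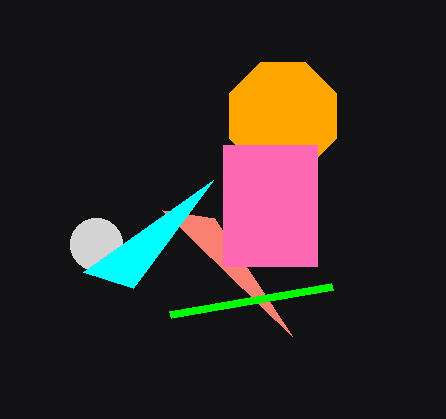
px1_1 = 292; py1_1 = 336; px1_2 = 332; py1_2 = 286; center_x_3 = 283; center_y_3 = 116; radius_3 = 58; center_x_4 = 96; center_y_4 = 244; radius_4 = 26; px2_5 = 83; py2_5 = 272; px0_6 = 223; py0_6 = 145; px1_6 = 317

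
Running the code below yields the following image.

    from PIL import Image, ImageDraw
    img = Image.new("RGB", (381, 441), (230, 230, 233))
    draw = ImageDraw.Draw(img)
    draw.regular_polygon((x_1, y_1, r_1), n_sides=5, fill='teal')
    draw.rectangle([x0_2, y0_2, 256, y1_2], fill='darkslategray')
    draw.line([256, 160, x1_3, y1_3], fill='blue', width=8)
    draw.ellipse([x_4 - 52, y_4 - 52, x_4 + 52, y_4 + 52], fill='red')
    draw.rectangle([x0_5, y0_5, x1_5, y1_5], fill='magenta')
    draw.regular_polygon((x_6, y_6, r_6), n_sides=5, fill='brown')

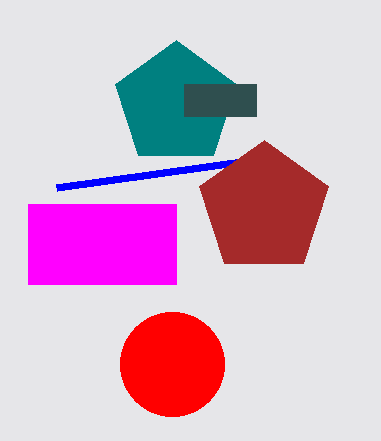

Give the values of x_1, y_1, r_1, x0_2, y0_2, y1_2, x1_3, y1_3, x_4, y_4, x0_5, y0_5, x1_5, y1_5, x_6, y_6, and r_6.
x_1 = 176
y_1 = 104
r_1 = 64
x0_2 = 184
y0_2 = 84
y1_2 = 116
x1_3 = 56
y1_3 = 188
x_4 = 172
y_4 = 364
x0_5 = 28
y0_5 = 204
x1_5 = 176
y1_5 = 284
x_6 = 264
y_6 = 208
r_6 = 68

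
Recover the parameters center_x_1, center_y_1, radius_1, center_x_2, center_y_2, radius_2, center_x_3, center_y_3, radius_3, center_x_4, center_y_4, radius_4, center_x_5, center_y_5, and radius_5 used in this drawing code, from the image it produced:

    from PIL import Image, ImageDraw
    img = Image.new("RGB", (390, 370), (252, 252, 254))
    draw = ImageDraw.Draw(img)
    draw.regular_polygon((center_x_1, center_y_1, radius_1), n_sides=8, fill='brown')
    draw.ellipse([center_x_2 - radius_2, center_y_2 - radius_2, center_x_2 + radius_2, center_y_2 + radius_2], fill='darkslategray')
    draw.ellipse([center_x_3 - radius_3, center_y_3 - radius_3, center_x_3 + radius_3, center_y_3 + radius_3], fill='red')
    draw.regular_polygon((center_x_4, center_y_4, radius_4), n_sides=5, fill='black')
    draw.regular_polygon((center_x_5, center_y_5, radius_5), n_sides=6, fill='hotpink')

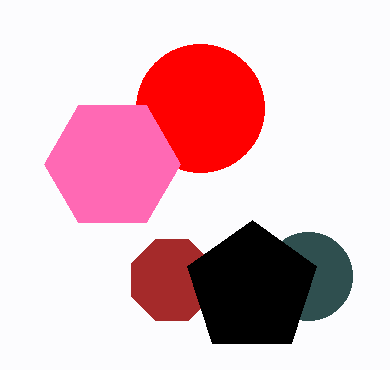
center_x_1 = 172, center_y_1 = 280, radius_1 = 44, center_x_2 = 308, center_y_2 = 276, radius_2 = 44, center_x_3 = 200, center_y_3 = 108, radius_3 = 64, center_x_4 = 252, center_y_4 = 288, radius_4 = 68, center_x_5 = 112, center_y_5 = 164, radius_5 = 68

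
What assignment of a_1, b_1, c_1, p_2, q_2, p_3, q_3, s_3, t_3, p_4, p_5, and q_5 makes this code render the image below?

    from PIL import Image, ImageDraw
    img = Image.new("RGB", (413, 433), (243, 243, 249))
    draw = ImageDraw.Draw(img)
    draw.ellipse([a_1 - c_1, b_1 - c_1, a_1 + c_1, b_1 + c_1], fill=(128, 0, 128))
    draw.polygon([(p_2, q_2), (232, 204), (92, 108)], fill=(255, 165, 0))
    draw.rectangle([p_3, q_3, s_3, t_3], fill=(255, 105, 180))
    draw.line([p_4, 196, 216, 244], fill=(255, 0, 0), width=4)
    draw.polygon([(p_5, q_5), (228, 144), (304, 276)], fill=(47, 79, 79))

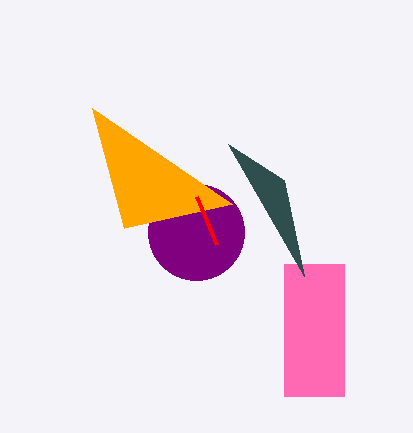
a_1 = 196
b_1 = 232
c_1 = 48
p_2 = 124
q_2 = 228
p_3 = 284
q_3 = 264
s_3 = 344
t_3 = 396
p_4 = 196
p_5 = 284
q_5 = 180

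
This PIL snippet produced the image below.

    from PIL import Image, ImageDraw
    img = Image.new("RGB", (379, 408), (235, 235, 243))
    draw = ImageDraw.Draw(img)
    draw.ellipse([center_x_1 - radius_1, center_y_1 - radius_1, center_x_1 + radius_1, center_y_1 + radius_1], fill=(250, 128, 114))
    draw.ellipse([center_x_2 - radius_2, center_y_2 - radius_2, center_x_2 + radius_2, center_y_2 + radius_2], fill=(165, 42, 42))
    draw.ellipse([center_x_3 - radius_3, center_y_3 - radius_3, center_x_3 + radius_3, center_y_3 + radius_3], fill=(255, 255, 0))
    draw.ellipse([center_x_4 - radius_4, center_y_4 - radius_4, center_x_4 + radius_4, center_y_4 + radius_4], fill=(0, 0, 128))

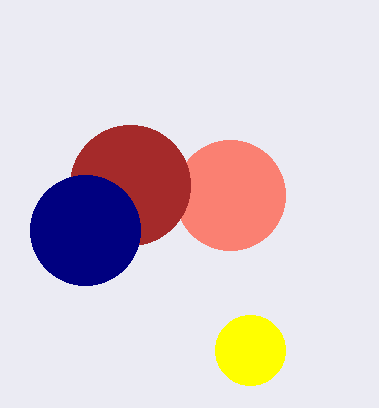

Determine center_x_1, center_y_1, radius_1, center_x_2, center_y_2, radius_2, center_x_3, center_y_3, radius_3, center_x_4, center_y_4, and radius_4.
center_x_1 = 230
center_y_1 = 195
radius_1 = 55
center_x_2 = 130
center_y_2 = 185
radius_2 = 60
center_x_3 = 250
center_y_3 = 350
radius_3 = 35
center_x_4 = 85
center_y_4 = 230
radius_4 = 55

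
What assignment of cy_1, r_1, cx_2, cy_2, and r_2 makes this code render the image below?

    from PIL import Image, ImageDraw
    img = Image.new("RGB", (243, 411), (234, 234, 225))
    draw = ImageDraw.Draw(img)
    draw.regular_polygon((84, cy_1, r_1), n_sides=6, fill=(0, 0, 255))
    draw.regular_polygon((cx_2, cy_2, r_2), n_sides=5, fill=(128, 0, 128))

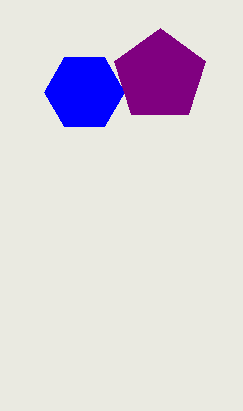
cy_1 = 92, r_1 = 40, cx_2 = 160, cy_2 = 76, r_2 = 48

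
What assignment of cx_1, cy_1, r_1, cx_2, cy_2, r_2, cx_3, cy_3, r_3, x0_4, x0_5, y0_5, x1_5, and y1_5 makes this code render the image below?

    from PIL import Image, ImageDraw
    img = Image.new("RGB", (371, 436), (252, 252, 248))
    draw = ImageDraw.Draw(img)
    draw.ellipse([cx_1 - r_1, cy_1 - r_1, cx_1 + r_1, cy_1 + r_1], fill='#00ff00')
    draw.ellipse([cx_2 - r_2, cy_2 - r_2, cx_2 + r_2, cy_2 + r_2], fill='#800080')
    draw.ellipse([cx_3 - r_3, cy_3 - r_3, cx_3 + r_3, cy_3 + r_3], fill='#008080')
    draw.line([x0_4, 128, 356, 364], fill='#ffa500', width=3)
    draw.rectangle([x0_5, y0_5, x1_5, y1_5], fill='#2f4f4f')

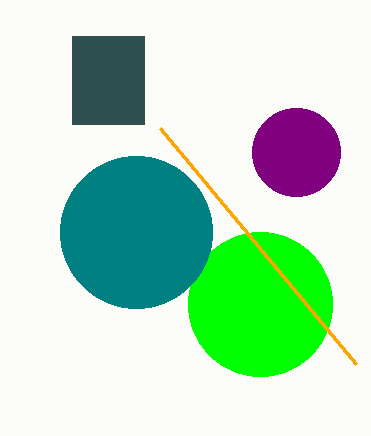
cx_1 = 260; cy_1 = 304; r_1 = 72; cx_2 = 296; cy_2 = 152; r_2 = 44; cx_3 = 136; cy_3 = 232; r_3 = 76; x0_4 = 160; x0_5 = 72; y0_5 = 36; x1_5 = 144; y1_5 = 124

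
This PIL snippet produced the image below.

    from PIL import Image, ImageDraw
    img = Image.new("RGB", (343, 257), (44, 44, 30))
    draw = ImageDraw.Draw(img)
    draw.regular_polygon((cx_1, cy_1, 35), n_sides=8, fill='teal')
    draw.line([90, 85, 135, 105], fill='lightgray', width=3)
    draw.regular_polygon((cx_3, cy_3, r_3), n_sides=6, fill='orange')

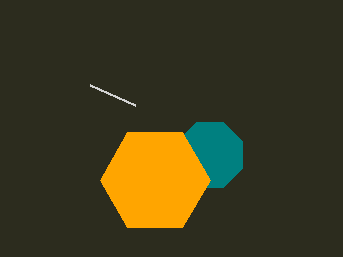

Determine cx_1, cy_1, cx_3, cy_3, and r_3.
cx_1 = 210, cy_1 = 155, cx_3 = 155, cy_3 = 180, r_3 = 55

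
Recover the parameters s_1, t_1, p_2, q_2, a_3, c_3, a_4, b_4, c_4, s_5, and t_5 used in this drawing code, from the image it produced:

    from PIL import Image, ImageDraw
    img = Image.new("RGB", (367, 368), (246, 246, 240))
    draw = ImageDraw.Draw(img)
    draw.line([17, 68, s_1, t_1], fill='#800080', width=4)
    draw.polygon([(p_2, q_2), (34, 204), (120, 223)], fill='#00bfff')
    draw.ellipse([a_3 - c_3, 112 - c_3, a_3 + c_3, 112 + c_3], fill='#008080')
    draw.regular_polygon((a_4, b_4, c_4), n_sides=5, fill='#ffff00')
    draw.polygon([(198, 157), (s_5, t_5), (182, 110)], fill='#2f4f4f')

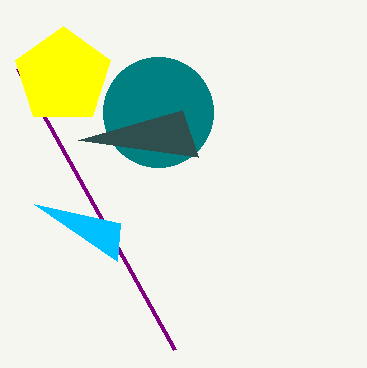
s_1 = 174; t_1 = 349; p_2 = 117; q_2 = 261; a_3 = 158; c_3 = 55; a_4 = 63; b_4 = 76; c_4 = 50; s_5 = 78; t_5 = 140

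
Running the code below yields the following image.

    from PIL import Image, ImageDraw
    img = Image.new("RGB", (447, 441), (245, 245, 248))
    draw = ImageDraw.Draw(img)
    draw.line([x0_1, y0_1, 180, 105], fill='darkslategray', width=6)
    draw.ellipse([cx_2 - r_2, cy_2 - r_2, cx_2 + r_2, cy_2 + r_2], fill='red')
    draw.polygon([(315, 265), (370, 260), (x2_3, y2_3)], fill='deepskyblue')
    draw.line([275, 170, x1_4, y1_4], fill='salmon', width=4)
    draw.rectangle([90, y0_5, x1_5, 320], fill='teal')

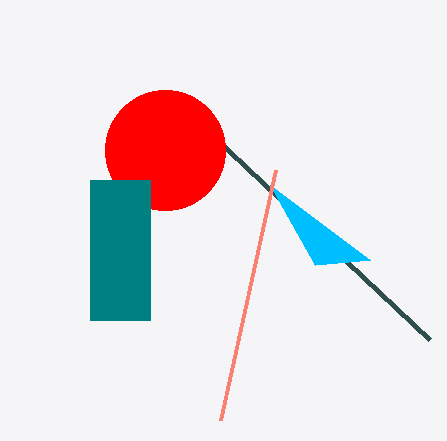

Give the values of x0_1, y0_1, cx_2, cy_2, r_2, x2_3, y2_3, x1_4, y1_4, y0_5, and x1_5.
x0_1 = 430
y0_1 = 340
cx_2 = 165
cy_2 = 150
r_2 = 60
x2_3 = 270
y2_3 = 185
x1_4 = 220
y1_4 = 420
y0_5 = 180
x1_5 = 150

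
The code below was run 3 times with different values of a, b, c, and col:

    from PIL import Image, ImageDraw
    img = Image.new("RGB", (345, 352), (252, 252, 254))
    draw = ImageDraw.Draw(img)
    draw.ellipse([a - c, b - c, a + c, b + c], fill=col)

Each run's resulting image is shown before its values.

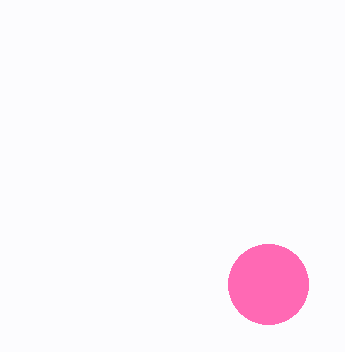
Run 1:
a = 268; b = 284; c = 40; col = 'hotpink'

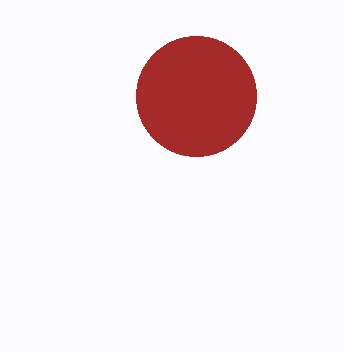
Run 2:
a = 196
b = 96
c = 60
col = 'brown'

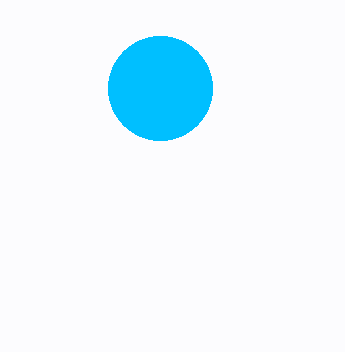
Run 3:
a = 160
b = 88
c = 52
col = 'deepskyblue'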